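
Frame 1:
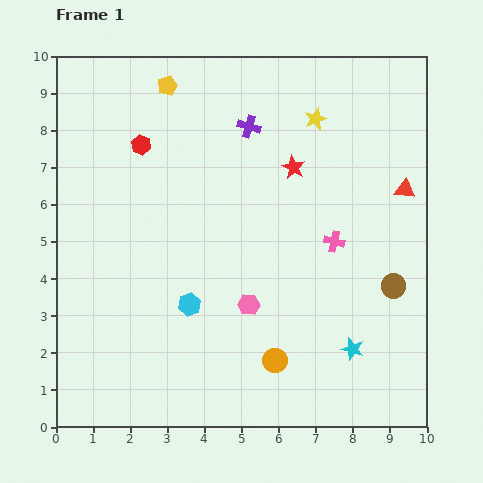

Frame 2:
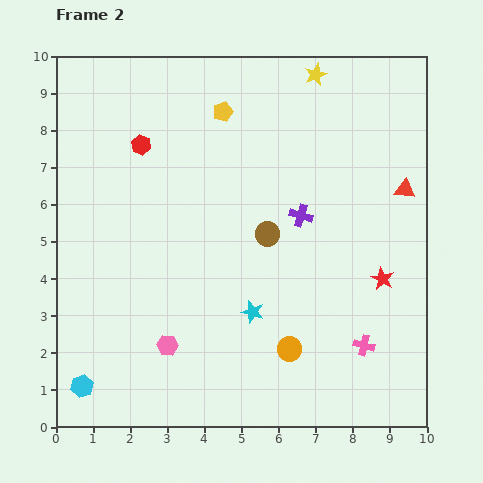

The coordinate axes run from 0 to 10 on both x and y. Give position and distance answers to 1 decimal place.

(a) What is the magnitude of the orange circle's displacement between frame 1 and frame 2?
0.5

The orange circle moved from (5.9, 1.8) to (6.3, 2.1), a distance of √(0.4² + 0.3²) ≈ 0.5.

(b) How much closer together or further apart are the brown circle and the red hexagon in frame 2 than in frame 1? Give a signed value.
-3.6

Distance in frame 1: 7.8. Distance in frame 2: 4.2.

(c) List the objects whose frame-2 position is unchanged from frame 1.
the red hexagon, the red triangle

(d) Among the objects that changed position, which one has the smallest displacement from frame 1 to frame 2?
the orange circle

(moved 0.5)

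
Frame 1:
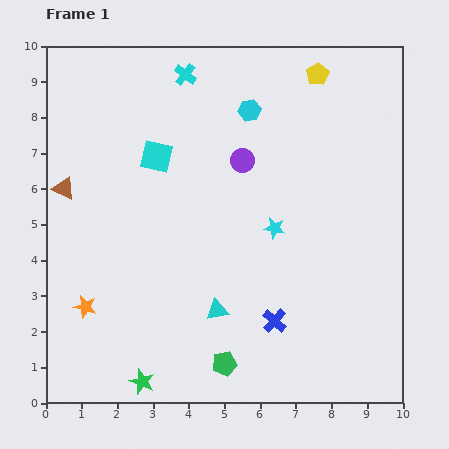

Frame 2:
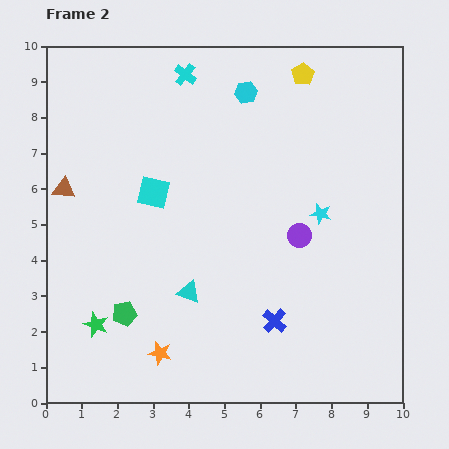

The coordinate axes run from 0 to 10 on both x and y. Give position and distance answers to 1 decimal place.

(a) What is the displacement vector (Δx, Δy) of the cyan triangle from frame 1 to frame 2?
(-0.8, 0.5)

The cyan triangle was at (4.8, 2.6) in frame 1 and (4.0, 3.1) in frame 2.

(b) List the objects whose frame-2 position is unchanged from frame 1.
the brown triangle, the cyan cross, the blue cross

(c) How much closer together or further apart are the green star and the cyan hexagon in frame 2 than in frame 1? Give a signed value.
-0.5

Distance in frame 1: 8.2. Distance in frame 2: 7.7.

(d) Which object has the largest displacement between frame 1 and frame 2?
the green pentagon

(moved 3.1; next 2.6)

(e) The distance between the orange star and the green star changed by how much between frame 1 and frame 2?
-0.6

Distance in frame 1: 2.6. Distance in frame 2: 2.0.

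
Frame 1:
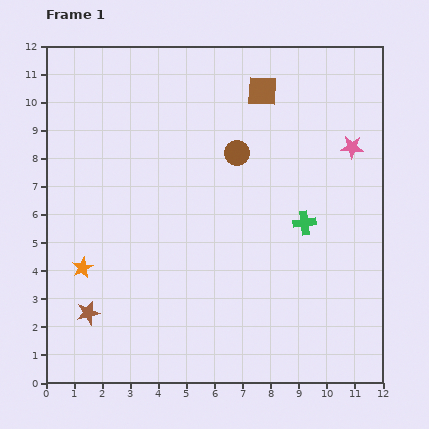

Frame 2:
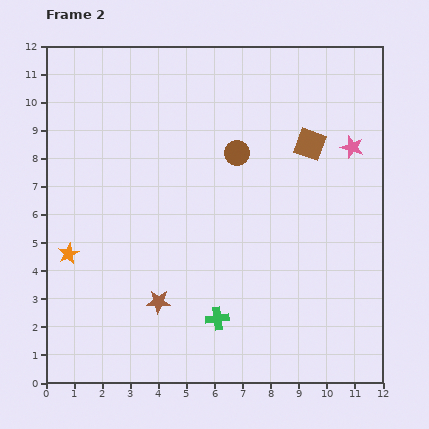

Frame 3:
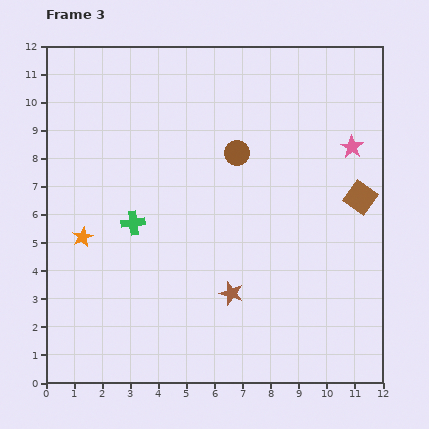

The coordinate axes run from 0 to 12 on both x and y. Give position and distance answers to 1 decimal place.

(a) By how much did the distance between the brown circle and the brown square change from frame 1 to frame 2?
+0.2

Distance in frame 1: 2.4. Distance in frame 2: 2.6.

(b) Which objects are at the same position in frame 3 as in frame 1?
the brown circle, the pink star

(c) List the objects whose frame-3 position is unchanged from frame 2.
the brown circle, the pink star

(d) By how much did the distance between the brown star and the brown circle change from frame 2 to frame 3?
-1.0

Distance in frame 2: 6.0. Distance in frame 3: 5.0.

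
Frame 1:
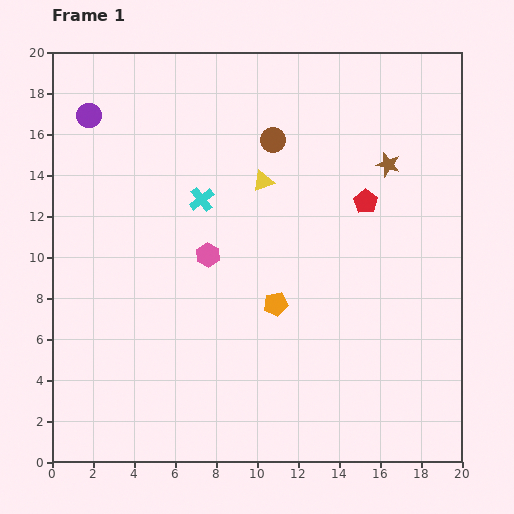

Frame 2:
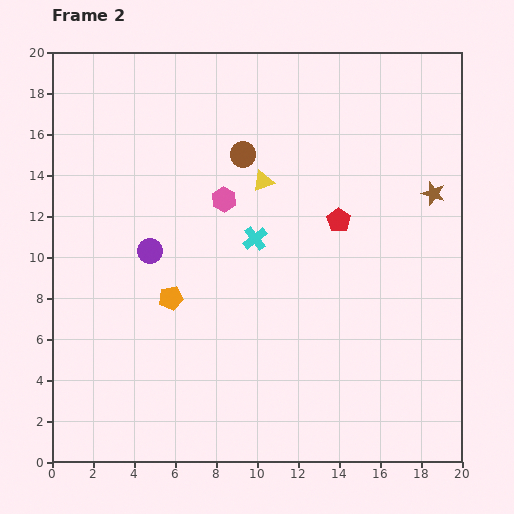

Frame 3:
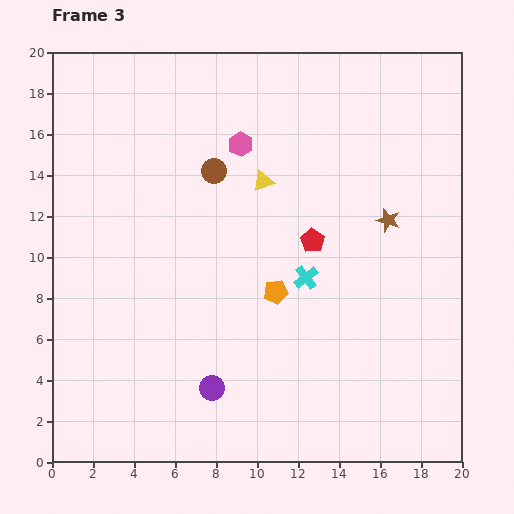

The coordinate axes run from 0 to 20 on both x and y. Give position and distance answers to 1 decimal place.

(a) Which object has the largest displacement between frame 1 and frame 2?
the purple circle

(moved 7.2; next 5.1)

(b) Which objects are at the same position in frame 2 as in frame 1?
the yellow triangle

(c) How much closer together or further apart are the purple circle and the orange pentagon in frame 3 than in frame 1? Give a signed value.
-7.3

Distance in frame 1: 12.9. Distance in frame 3: 5.6.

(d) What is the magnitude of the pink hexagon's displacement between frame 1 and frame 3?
5.6

The pink hexagon moved from (7.6, 10.1) to (9.2, 15.5), a distance of √(1.6² + 5.4²) ≈ 5.6.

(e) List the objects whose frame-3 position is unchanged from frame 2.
the yellow triangle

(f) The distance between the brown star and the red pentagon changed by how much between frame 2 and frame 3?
-1.0

Distance in frame 2: 4.8. Distance in frame 3: 3.8.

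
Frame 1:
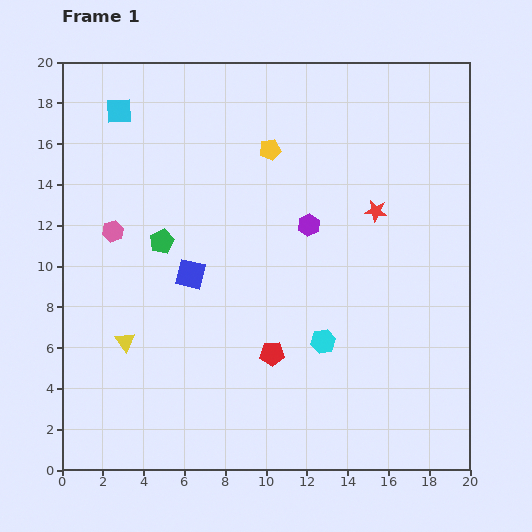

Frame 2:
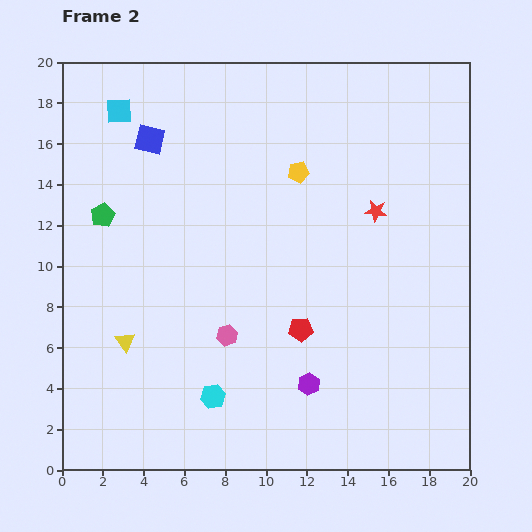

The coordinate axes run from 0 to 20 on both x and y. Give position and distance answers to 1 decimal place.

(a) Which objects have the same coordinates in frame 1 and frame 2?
the cyan square, the yellow triangle, the red star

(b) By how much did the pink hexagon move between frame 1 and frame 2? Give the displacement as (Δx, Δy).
(5.6, -5.1)

The pink hexagon was at (2.5, 11.7) in frame 1 and (8.1, 6.6) in frame 2.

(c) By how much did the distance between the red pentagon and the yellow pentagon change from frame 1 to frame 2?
-2.3

Distance in frame 1: 10.0. Distance in frame 2: 7.7.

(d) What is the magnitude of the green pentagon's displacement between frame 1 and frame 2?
3.2

The green pentagon moved from (4.9, 11.2) to (2.0, 12.5), a distance of √(2.9² + 1.3²) ≈ 3.2.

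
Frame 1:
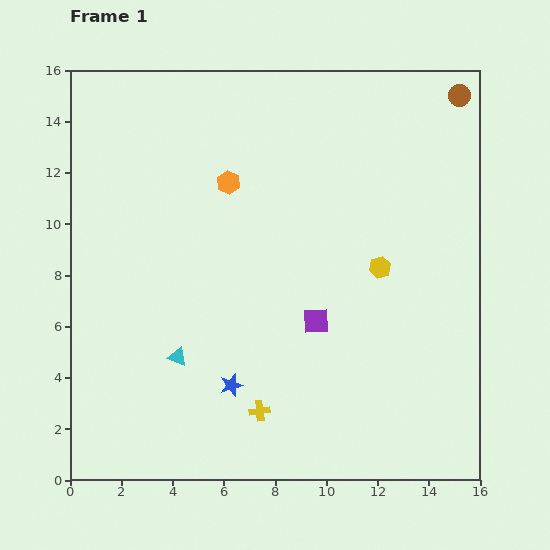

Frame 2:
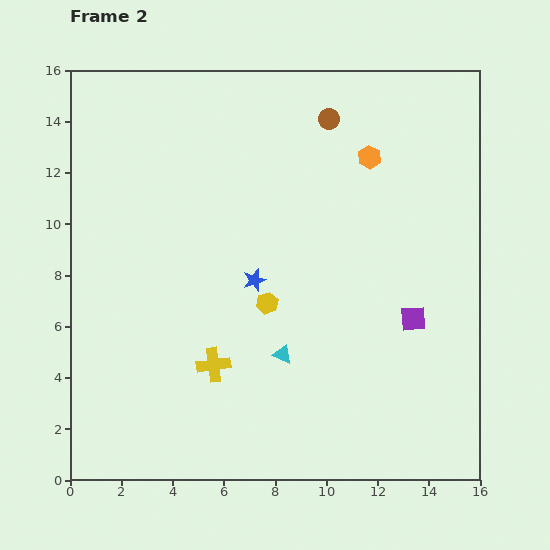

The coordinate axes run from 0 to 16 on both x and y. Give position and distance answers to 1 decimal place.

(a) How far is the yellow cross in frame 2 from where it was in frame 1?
2.5

The yellow cross moved from (7.4, 2.7) to (5.6, 4.5), a distance of √(1.8² + 1.8²) ≈ 2.5.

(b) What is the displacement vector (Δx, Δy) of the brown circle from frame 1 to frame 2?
(-5.1, -0.9)

The brown circle was at (15.2, 15.0) in frame 1 and (10.1, 14.1) in frame 2.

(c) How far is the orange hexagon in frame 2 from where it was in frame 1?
5.6

The orange hexagon moved from (6.2, 11.6) to (11.7, 12.6), a distance of √(5.5² + 1.0²) ≈ 5.6.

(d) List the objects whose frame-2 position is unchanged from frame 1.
none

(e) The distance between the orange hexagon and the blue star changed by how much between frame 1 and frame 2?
-1.3

Distance in frame 1: 7.9. Distance in frame 2: 6.6.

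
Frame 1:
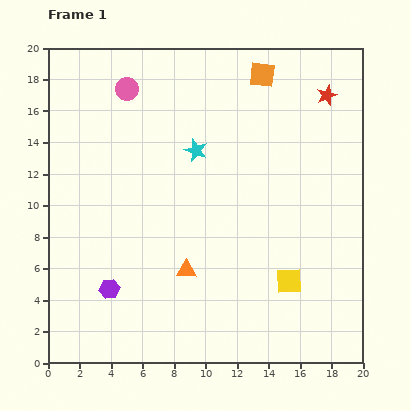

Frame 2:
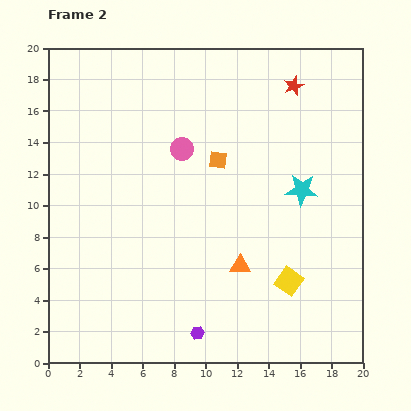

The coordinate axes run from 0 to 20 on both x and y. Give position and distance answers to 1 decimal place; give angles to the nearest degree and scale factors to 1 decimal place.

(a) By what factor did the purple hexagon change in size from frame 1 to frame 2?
0.6×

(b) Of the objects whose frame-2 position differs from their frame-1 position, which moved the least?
the red star

(moved 2.2)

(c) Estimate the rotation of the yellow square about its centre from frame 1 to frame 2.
37° clockwise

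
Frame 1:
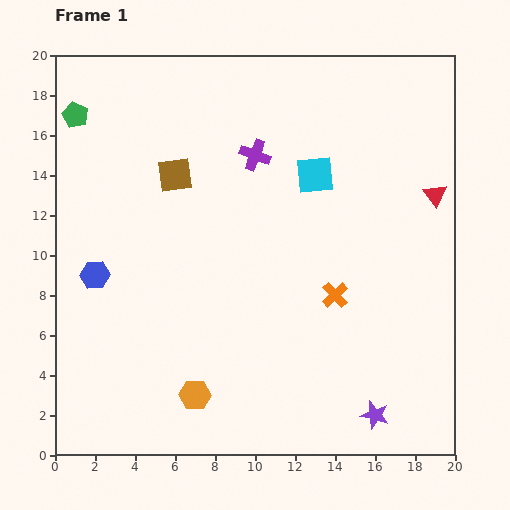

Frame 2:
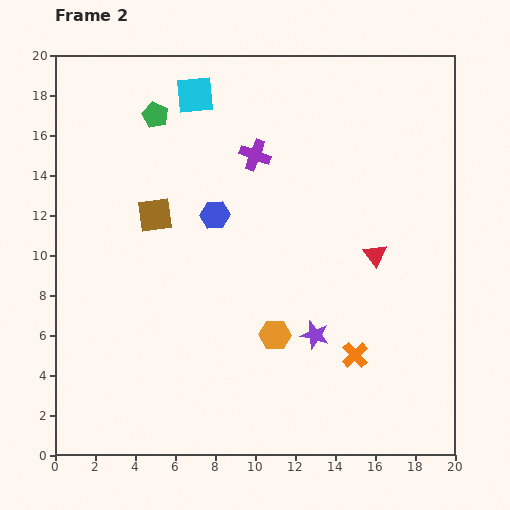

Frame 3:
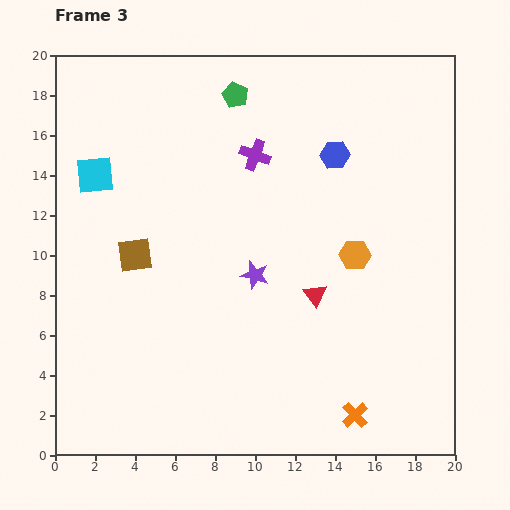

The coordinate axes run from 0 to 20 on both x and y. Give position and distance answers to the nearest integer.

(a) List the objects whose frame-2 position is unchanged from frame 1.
the purple cross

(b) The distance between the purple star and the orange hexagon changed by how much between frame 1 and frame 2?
-7

Distance in frame 1: 9. Distance in frame 2: 2.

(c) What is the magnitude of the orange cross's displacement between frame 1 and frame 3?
6

The orange cross moved from (14, 8) to (15, 2), a distance of √(1² + 6²) ≈ 6.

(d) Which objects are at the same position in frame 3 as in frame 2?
the purple cross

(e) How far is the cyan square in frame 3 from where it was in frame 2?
6

The cyan square moved from (7, 18) to (2, 14), a distance of √(5² + 4²) ≈ 6.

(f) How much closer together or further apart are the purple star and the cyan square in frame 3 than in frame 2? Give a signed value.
-4

Distance in frame 2: 13. Distance in frame 3: 9.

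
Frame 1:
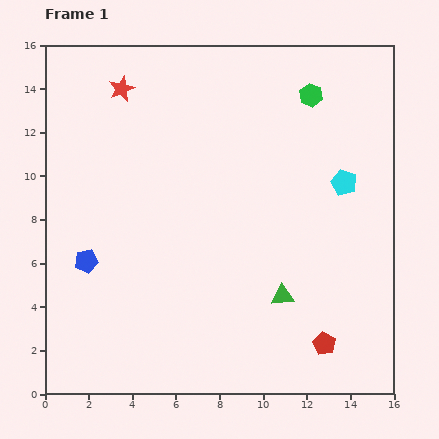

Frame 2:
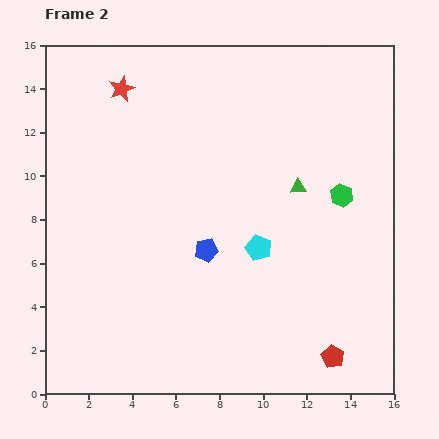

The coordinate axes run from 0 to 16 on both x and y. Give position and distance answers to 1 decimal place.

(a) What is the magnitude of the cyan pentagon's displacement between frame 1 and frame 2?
4.9

The cyan pentagon moved from (13.7, 9.7) to (9.8, 6.7), a distance of √(3.9² + 3.0²) ≈ 4.9.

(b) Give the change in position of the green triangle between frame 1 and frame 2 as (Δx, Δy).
(0.7, 5.0)

The green triangle was at (10.9, 4.5) in frame 1 and (11.6, 9.5) in frame 2.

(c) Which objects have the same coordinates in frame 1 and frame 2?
the red star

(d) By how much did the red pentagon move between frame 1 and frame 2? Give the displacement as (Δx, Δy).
(0.4, -0.6)

The red pentagon was at (12.8, 2.3) in frame 1 and (13.2, 1.7) in frame 2.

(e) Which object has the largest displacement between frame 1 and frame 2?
the blue pentagon

(moved 5.5; next 5.0)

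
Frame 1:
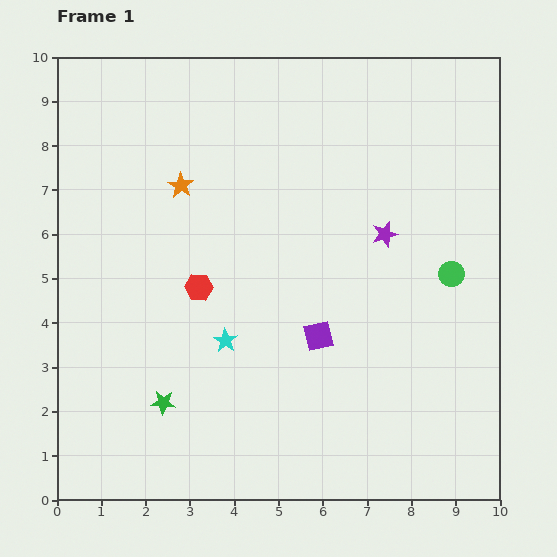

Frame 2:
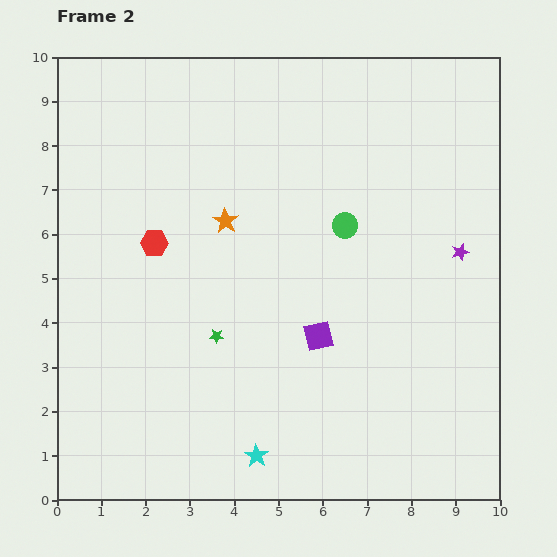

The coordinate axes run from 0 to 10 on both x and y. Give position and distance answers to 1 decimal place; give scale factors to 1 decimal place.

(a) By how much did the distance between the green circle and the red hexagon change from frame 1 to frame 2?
-1.4

Distance in frame 1: 5.7. Distance in frame 2: 4.3.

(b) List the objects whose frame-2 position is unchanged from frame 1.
the purple square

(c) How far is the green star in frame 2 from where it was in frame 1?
1.9

The green star moved from (2.4, 2.2) to (3.6, 3.7), a distance of √(1.2² + 1.5²) ≈ 1.9.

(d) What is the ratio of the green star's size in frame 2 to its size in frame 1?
0.6×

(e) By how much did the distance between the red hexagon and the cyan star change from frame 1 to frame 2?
+4.0

Distance in frame 1: 1.3. Distance in frame 2: 5.3.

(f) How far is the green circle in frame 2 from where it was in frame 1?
2.6

The green circle moved from (8.9, 5.1) to (6.5, 6.2), a distance of √(2.4² + 1.1²) ≈ 2.6.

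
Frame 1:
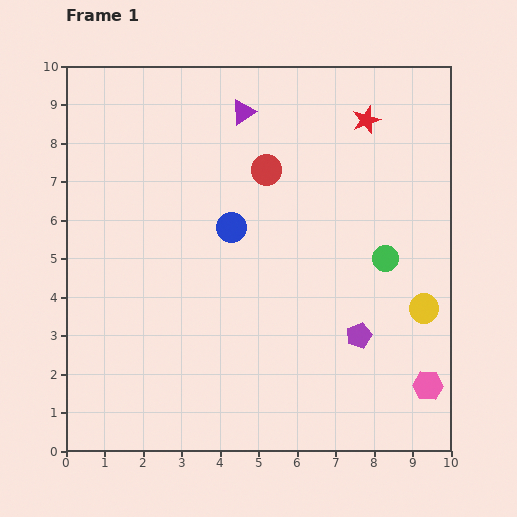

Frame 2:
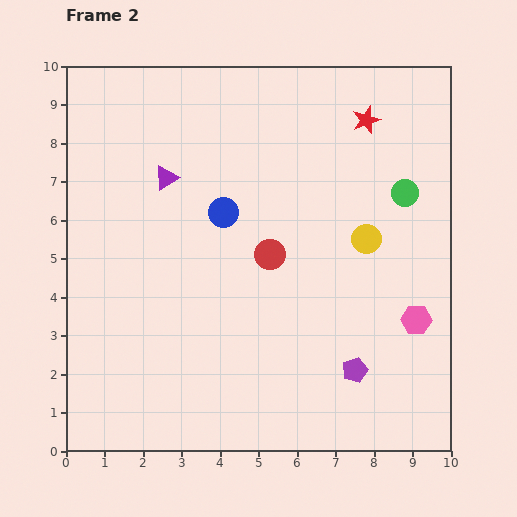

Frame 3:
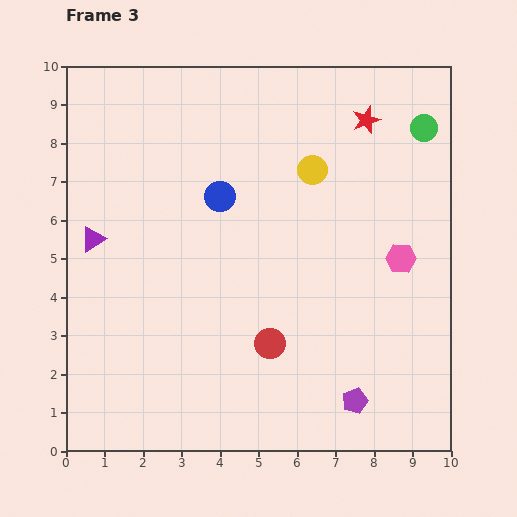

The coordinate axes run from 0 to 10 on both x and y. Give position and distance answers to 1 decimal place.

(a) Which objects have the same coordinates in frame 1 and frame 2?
the red star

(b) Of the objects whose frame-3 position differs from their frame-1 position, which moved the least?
the blue circle

(moved 0.9)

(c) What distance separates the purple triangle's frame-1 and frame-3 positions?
5.1

The purple triangle moved from (4.6, 8.8) to (0.7, 5.5), a distance of √(3.9² + 3.3²) ≈ 5.1.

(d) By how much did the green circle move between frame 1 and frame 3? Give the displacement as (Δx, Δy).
(1.0, 3.4)

The green circle was at (8.3, 5.0) in frame 1 and (9.3, 8.4) in frame 3.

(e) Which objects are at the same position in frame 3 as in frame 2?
the red star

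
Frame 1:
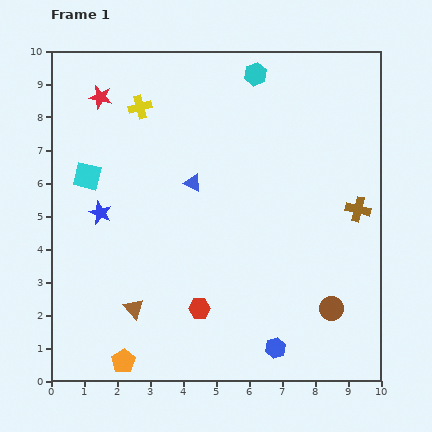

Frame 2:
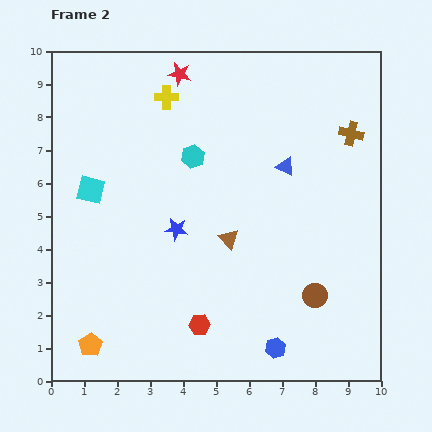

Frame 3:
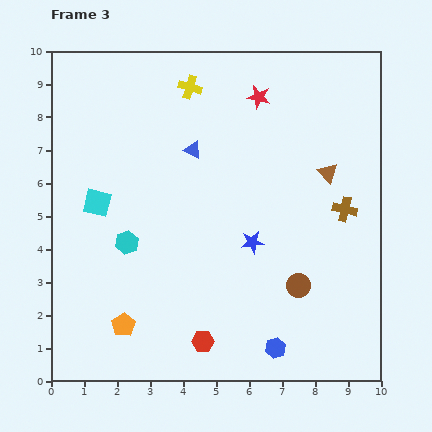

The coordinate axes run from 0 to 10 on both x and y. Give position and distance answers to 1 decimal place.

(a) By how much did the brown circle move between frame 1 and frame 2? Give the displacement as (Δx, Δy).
(-0.5, 0.4)

The brown circle was at (8.5, 2.2) in frame 1 and (8.0, 2.6) in frame 2.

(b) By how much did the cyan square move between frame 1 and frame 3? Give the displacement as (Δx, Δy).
(0.3, -0.8)

The cyan square was at (1.1, 6.2) in frame 1 and (1.4, 5.4) in frame 3.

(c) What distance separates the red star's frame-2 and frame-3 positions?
2.5

The red star moved from (3.9, 9.3) to (6.3, 8.6), a distance of √(2.4² + 0.7²) ≈ 2.5.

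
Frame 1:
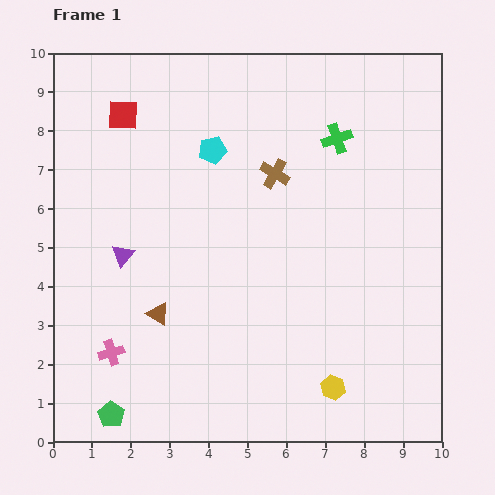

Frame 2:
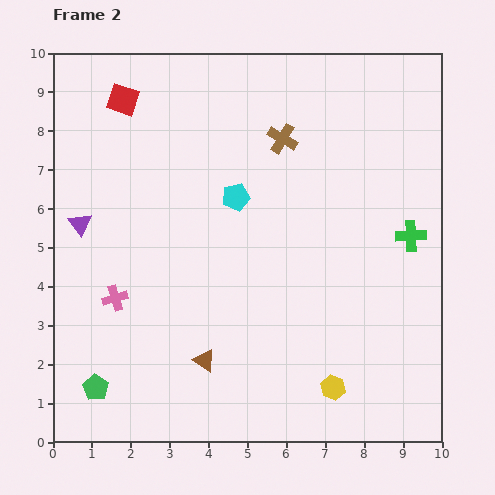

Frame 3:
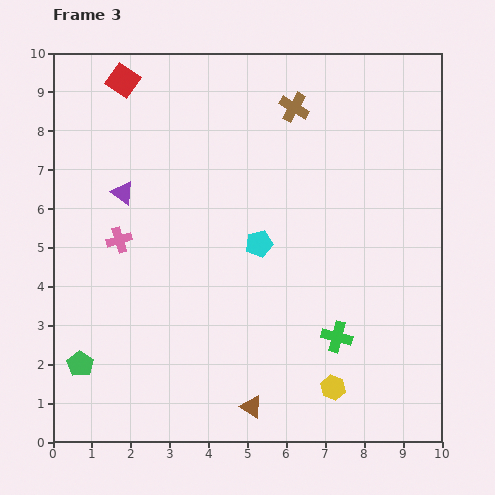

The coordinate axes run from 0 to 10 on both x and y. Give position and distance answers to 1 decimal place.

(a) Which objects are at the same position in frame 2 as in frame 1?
the yellow hexagon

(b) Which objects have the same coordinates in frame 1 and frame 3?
the yellow hexagon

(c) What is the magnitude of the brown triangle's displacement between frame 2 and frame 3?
1.7

The brown triangle moved from (3.9, 2.1) to (5.1, 0.9), a distance of √(1.2² + 1.2²) ≈ 1.7.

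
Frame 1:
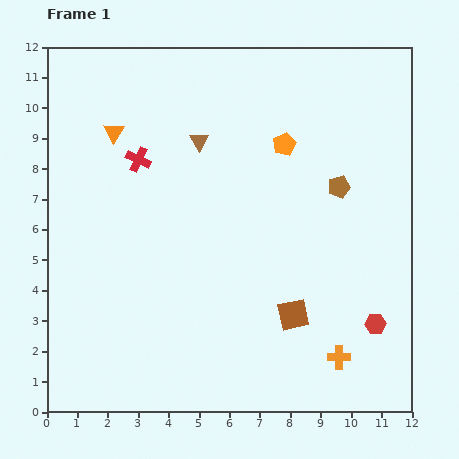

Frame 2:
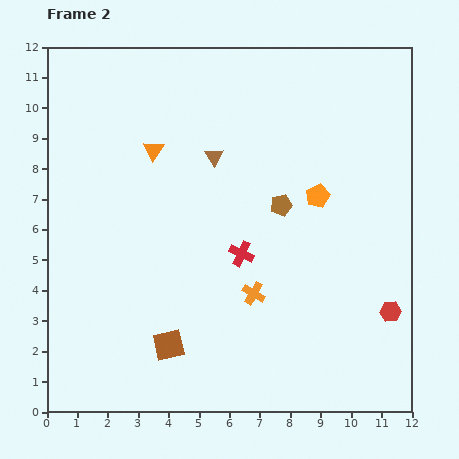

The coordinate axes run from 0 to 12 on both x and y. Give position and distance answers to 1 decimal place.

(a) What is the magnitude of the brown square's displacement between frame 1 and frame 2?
4.2

The brown square moved from (8.1, 3.2) to (4.0, 2.2), a distance of √(4.1² + 1.0²) ≈ 4.2.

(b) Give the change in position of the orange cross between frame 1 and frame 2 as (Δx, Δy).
(-2.8, 2.1)

The orange cross was at (9.6, 1.8) in frame 1 and (6.8, 3.9) in frame 2.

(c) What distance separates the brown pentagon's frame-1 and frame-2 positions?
2.0

The brown pentagon moved from (9.6, 7.4) to (7.7, 6.8), a distance of √(1.9² + 0.6²) ≈ 2.0.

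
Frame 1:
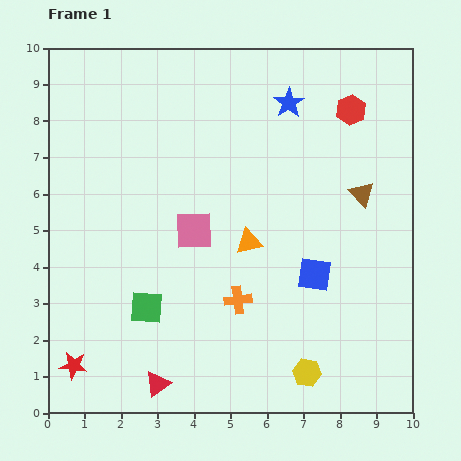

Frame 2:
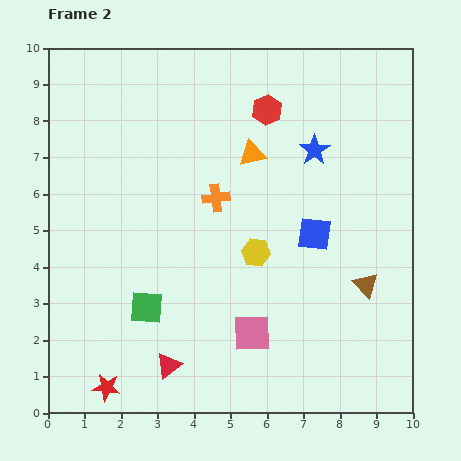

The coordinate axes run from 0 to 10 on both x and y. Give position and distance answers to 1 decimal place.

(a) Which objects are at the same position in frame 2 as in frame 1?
the green square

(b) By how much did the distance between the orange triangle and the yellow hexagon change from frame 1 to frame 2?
-1.2

Distance in frame 1: 3.9. Distance in frame 2: 2.7.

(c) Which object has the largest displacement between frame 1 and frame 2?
the yellow hexagon

(moved 3.6; next 3.2)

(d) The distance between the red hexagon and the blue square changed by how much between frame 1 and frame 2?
-1.0

Distance in frame 1: 4.6. Distance in frame 2: 3.6.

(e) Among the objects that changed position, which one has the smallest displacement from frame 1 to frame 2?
the red triangle

(moved 0.6)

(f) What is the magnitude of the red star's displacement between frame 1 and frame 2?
1.1

The red star moved from (0.7, 1.3) to (1.6, 0.7), a distance of √(0.9² + 0.6²) ≈ 1.1.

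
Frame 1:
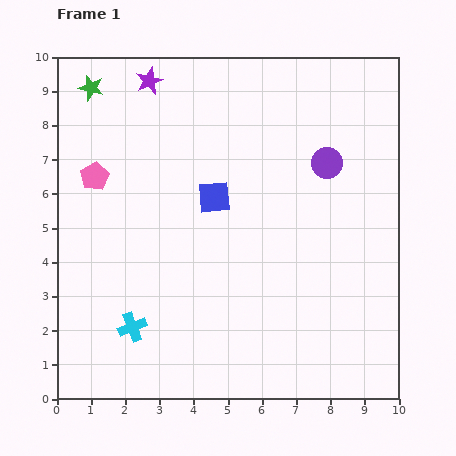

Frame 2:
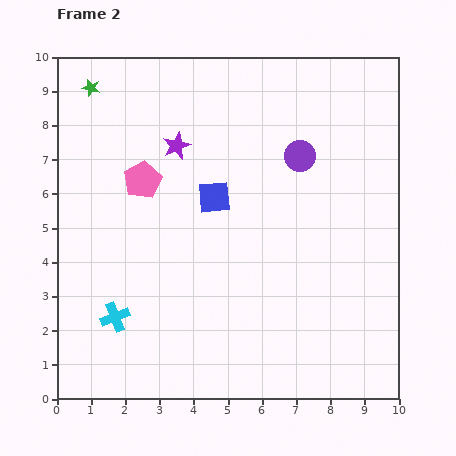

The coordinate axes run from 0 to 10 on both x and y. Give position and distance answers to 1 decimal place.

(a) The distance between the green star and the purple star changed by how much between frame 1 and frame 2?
+1.3

Distance in frame 1: 1.7. Distance in frame 2: 3.0.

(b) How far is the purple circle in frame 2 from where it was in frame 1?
0.8

The purple circle moved from (7.9, 6.9) to (7.1, 7.1), a distance of √(0.8² + 0.2²) ≈ 0.8.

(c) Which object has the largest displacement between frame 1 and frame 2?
the purple star

(moved 2.1; next 1.4)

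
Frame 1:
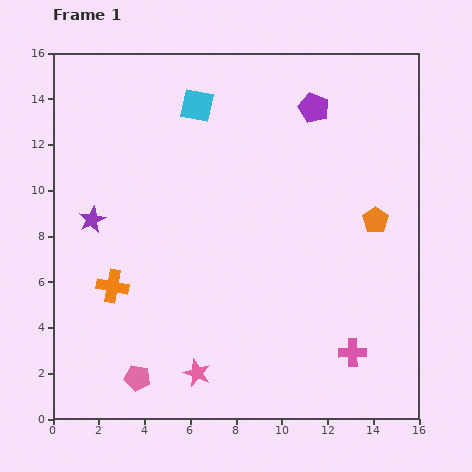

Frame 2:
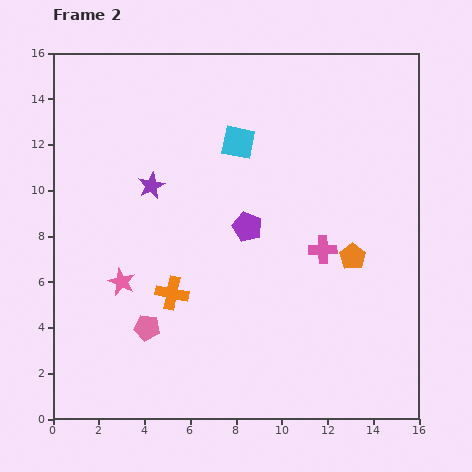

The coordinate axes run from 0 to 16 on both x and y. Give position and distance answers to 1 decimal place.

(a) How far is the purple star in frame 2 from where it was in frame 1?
3.0

The purple star moved from (1.7, 8.7) to (4.3, 10.2), a distance of √(2.6² + 1.5²) ≈ 3.0.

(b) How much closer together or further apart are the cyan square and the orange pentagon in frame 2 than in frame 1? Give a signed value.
-2.2

Distance in frame 1: 9.3. Distance in frame 2: 7.1.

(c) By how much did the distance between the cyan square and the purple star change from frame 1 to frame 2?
-2.6

Distance in frame 1: 6.8. Distance in frame 2: 4.2.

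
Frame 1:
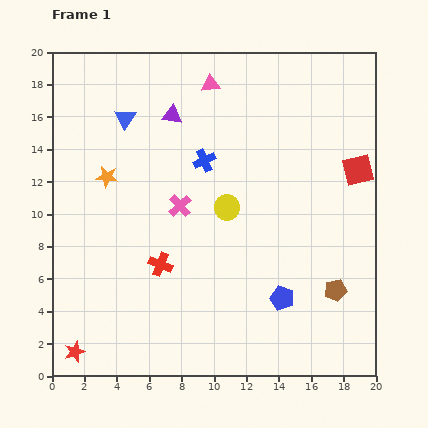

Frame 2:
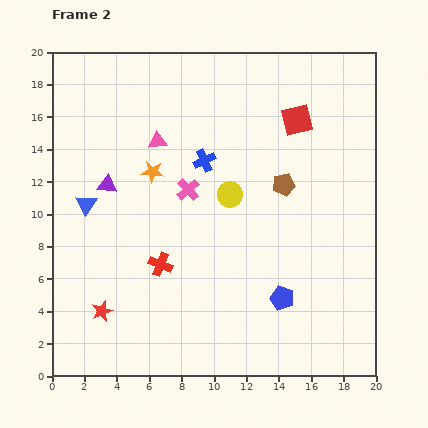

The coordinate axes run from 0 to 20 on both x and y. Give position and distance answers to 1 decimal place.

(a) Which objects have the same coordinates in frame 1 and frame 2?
the red cross, the blue pentagon, the blue cross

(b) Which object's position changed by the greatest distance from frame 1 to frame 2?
the brown pentagon

(moved 7.2; next 5.9)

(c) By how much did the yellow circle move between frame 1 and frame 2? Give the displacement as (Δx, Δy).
(0.2, 0.8)

The yellow circle was at (10.8, 10.4) in frame 1 and (11.0, 11.2) in frame 2.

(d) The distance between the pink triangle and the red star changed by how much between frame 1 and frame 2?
-7.5

Distance in frame 1: 18.5. Distance in frame 2: 11.0.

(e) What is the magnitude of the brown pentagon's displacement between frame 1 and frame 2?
7.2

The brown pentagon moved from (17.5, 5.3) to (14.3, 11.8), a distance of √(3.2² + 6.5²) ≈ 7.2.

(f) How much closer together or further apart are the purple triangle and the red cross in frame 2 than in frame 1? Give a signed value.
-3.3

Distance in frame 1: 9.2. Distance in frame 2: 5.9.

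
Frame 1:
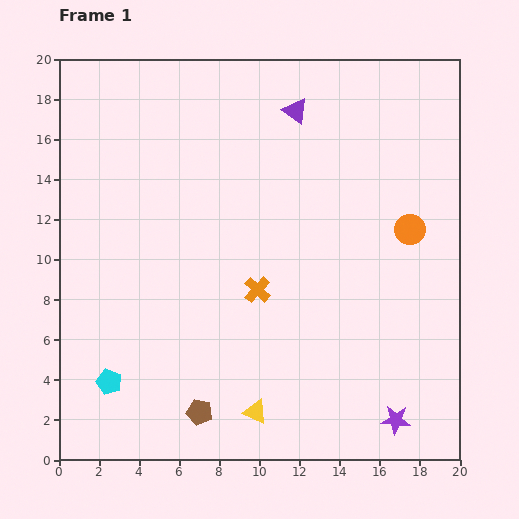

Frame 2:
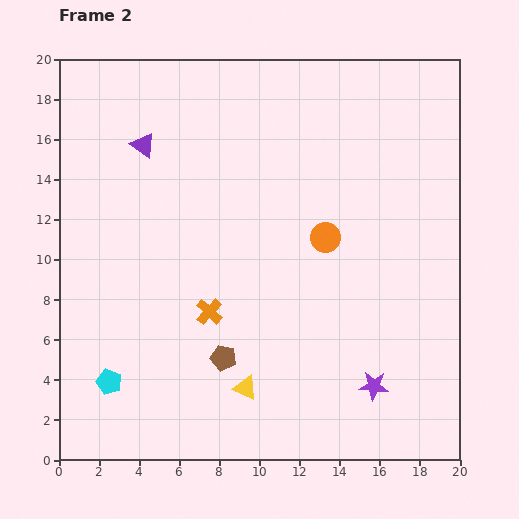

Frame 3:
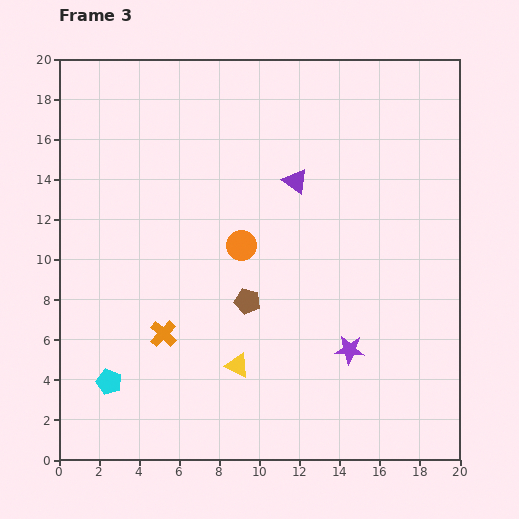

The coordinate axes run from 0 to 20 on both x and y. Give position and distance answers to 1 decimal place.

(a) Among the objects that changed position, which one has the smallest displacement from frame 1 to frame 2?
the yellow triangle

(moved 1.3)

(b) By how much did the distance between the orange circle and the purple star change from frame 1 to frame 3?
-2.0

Distance in frame 1: 9.5. Distance in frame 3: 7.5.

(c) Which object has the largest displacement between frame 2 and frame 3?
the purple triangle

(moved 7.8; next 4.2)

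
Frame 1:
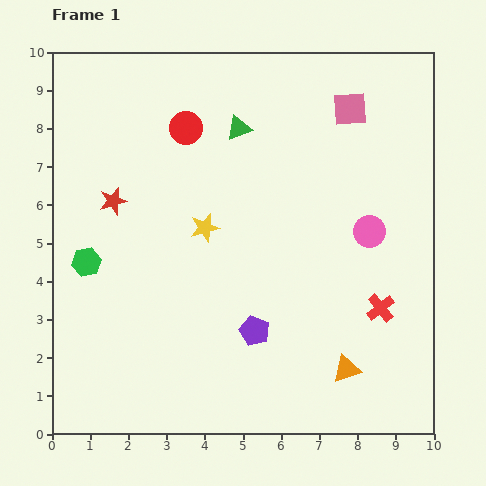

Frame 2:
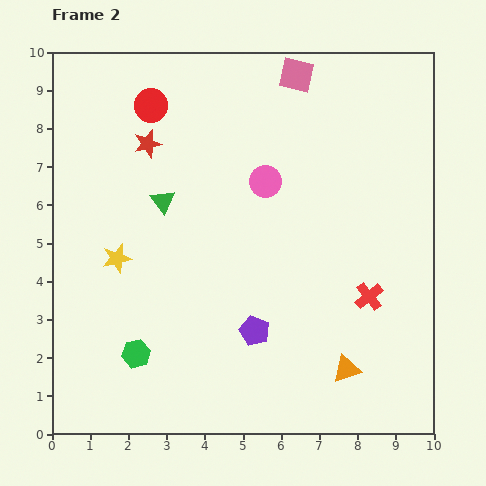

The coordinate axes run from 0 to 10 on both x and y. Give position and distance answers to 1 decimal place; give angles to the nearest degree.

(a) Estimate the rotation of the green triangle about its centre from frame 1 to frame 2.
46° counter-clockwise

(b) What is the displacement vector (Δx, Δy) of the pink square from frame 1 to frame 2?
(-1.4, 0.9)

The pink square was at (7.8, 8.5) in frame 1 and (6.4, 9.4) in frame 2.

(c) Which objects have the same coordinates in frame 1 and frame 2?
the orange triangle, the purple pentagon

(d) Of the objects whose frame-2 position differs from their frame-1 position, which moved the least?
the red cross

(moved 0.4)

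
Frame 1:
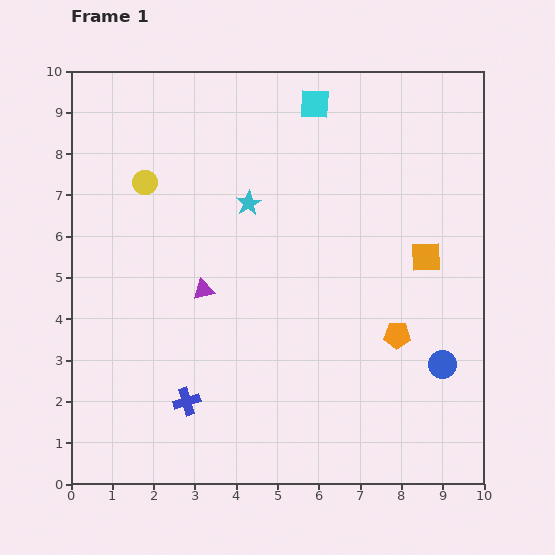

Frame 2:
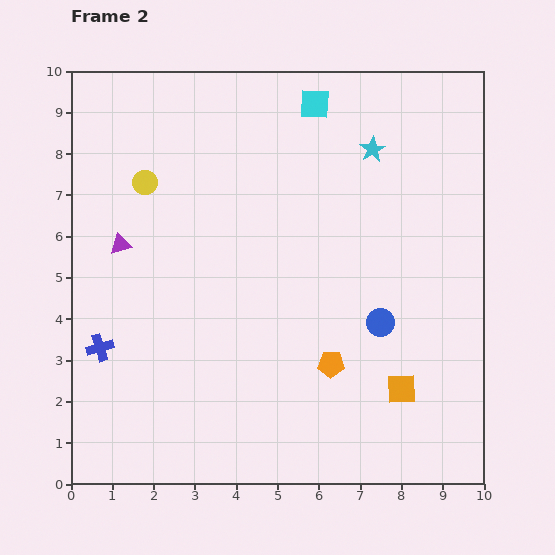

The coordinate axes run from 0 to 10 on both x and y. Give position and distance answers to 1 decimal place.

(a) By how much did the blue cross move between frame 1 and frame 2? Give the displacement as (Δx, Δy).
(-2.1, 1.3)

The blue cross was at (2.8, 2.0) in frame 1 and (0.7, 3.3) in frame 2.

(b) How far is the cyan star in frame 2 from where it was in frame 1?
3.3

The cyan star moved from (4.3, 6.8) to (7.3, 8.1), a distance of √(3.0² + 1.3²) ≈ 3.3.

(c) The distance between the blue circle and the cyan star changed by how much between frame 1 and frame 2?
-1.9

Distance in frame 1: 6.1. Distance in frame 2: 4.2.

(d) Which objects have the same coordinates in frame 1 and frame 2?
the cyan square, the yellow circle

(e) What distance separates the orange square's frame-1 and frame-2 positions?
3.3

The orange square moved from (8.6, 5.5) to (8.0, 2.3), a distance of √(0.6² + 3.2²) ≈ 3.3.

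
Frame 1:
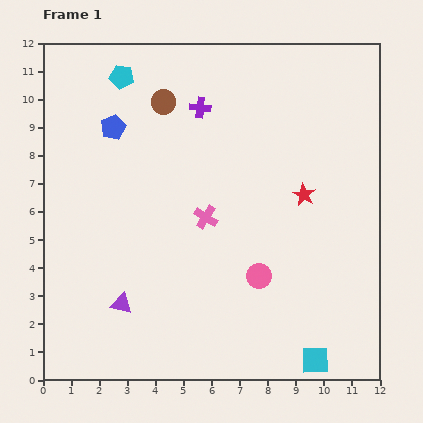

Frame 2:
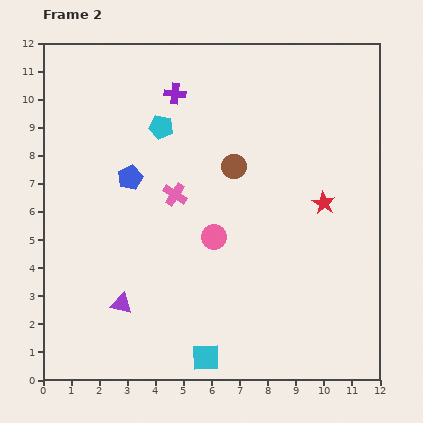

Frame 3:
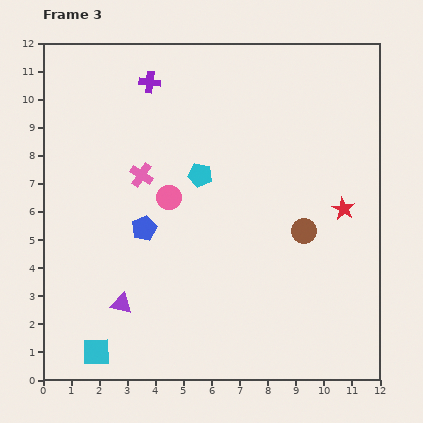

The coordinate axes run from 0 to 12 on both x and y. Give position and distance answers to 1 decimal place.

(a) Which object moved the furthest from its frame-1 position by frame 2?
the cyan square

(moved 3.9; next 3.4)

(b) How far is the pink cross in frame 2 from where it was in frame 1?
1.4

The pink cross moved from (5.8, 5.8) to (4.7, 6.6), a distance of √(1.1² + 0.8²) ≈ 1.4.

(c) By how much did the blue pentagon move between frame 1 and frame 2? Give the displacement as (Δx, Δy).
(0.6, -1.8)

The blue pentagon was at (2.5, 9.0) in frame 1 and (3.1, 7.2) in frame 2.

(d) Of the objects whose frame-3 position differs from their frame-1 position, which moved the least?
the red star

(moved 1.5)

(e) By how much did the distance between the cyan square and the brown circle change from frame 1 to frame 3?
-2.1

Distance in frame 1: 10.7. Distance in frame 3: 8.6.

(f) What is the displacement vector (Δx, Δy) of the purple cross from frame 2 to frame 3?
(-0.9, 0.4)

The purple cross was at (4.7, 10.2) in frame 2 and (3.8, 10.6) in frame 3.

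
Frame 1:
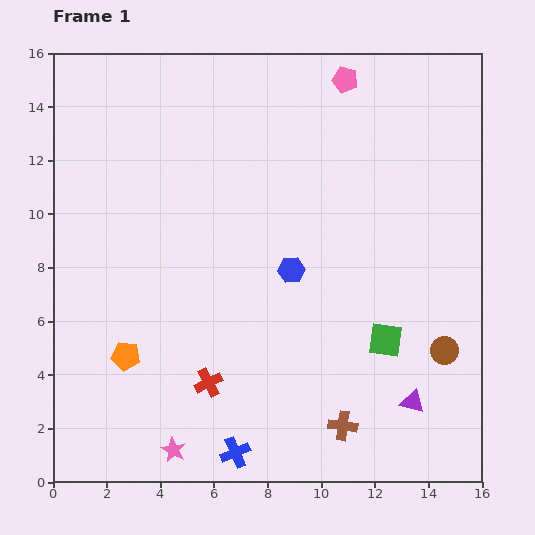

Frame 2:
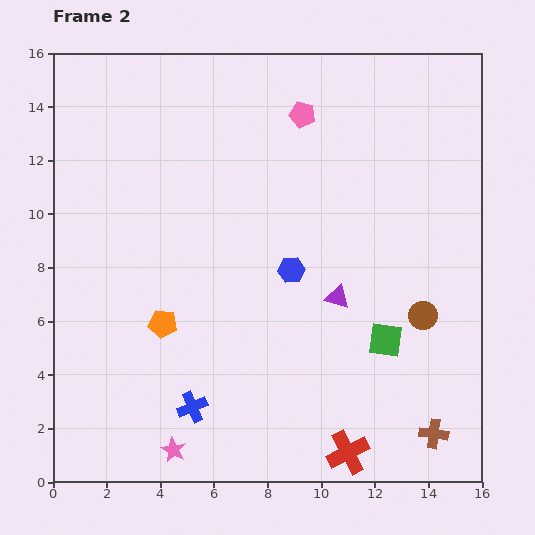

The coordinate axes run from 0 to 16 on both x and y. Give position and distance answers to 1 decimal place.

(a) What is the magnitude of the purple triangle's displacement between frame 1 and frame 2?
4.8

The purple triangle moved from (13.4, 3.0) to (10.6, 6.9), a distance of √(2.8² + 3.9²) ≈ 4.8.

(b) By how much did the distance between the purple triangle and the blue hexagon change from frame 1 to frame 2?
-4.7

Distance in frame 1: 6.7. Distance in frame 2: 2.0.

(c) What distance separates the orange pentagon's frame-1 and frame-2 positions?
1.8

The orange pentagon moved from (2.7, 4.7) to (4.1, 5.9), a distance of √(1.4² + 1.2²) ≈ 1.8.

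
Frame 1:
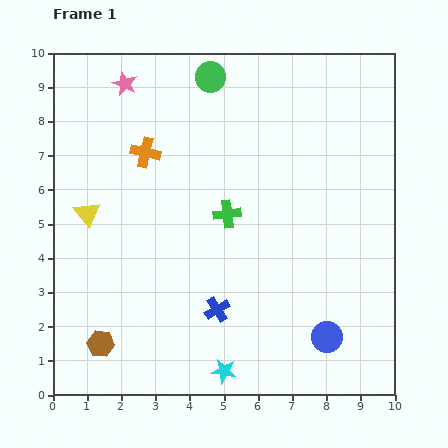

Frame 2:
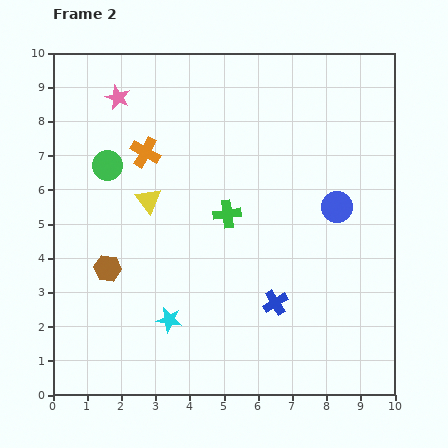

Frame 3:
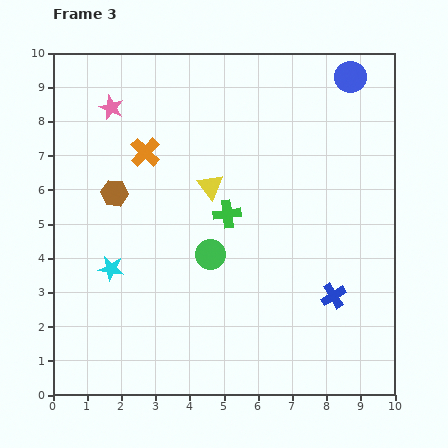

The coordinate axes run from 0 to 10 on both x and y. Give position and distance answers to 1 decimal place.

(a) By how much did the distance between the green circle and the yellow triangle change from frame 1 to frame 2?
-3.8

Distance in frame 1: 5.4. Distance in frame 2: 1.6.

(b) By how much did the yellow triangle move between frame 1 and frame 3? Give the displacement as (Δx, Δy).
(3.6, 0.8)

The yellow triangle was at (1.0, 5.3) in frame 1 and (4.6, 6.1) in frame 3.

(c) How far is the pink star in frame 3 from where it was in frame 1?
0.8

The pink star moved from (2.1, 9.1) to (1.7, 8.4), a distance of √(0.4² + 0.7²) ≈ 0.8.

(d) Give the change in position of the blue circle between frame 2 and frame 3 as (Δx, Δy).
(0.4, 3.8)

The blue circle was at (8.3, 5.5) in frame 2 and (8.7, 9.3) in frame 3.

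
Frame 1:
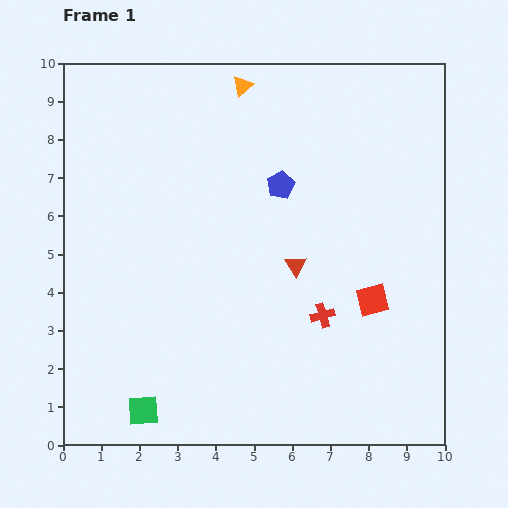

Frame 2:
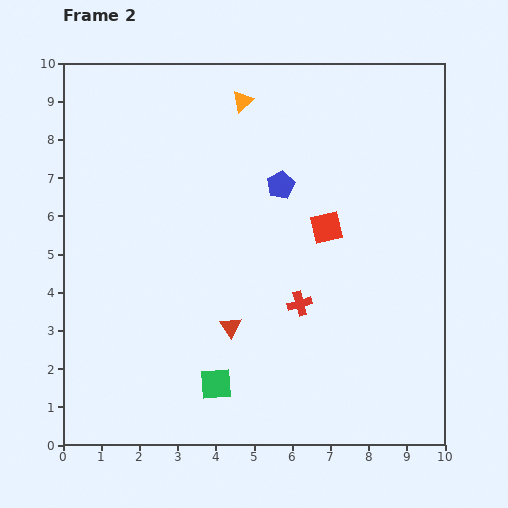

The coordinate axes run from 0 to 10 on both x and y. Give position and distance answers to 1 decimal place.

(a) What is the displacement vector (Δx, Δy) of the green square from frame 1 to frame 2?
(1.9, 0.7)

The green square was at (2.1, 0.9) in frame 1 and (4.0, 1.6) in frame 2.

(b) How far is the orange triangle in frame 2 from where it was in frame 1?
0.4

The orange triangle moved from (4.7, 9.4) to (4.7, 9.0), a distance of √(0.0² + 0.4²) ≈ 0.4.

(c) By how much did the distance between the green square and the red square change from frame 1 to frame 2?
-1.7

Distance in frame 1: 6.7. Distance in frame 2: 5.0.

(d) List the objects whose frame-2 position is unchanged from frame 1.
the blue pentagon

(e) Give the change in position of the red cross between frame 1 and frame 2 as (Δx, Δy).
(-0.6, 0.3)

The red cross was at (6.8, 3.4) in frame 1 and (6.2, 3.7) in frame 2.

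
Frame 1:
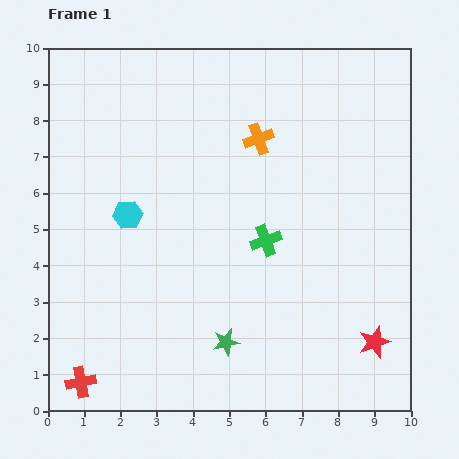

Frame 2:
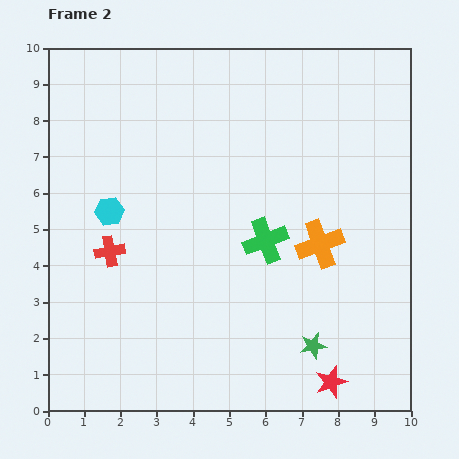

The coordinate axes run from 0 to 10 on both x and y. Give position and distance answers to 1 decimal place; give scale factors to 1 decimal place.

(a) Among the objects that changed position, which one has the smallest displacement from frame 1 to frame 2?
the cyan hexagon

(moved 0.5)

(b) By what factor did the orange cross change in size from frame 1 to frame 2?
1.6×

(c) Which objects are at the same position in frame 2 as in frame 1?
the green cross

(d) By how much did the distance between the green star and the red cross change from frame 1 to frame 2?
+2.1

Distance in frame 1: 4.1. Distance in frame 2: 6.2.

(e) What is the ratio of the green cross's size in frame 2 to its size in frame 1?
1.4×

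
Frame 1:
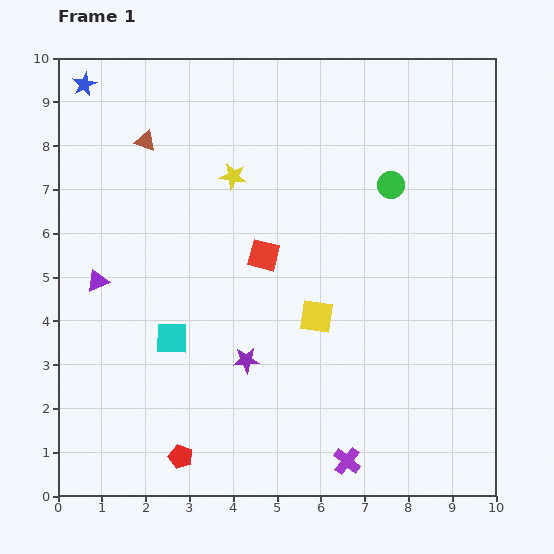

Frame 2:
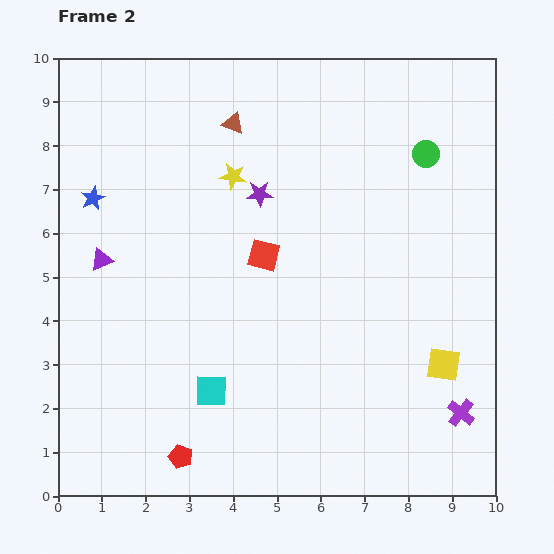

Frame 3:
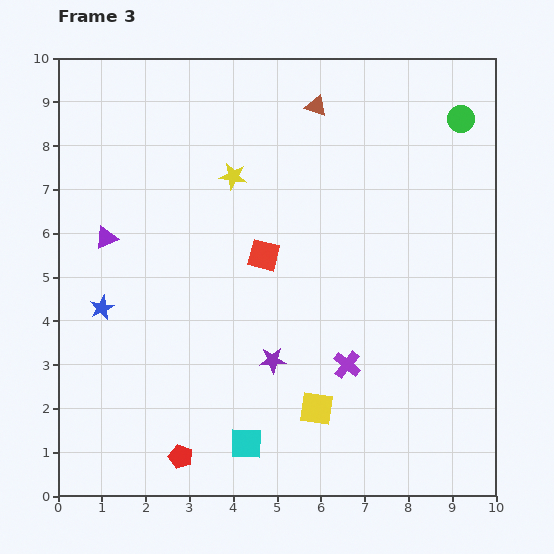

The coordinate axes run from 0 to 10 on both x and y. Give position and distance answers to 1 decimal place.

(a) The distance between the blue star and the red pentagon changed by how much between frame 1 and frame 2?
-2.6

Distance in frame 1: 8.8. Distance in frame 2: 6.2.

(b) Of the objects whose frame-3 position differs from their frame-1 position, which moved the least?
the purple star

(moved 0.6)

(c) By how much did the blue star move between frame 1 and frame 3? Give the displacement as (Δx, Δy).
(0.4, -5.1)

The blue star was at (0.6, 9.4) in frame 1 and (1.0, 4.3) in frame 3.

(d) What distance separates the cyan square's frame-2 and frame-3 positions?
1.4

The cyan square moved from (3.5, 2.4) to (4.3, 1.2), a distance of √(0.8² + 1.2²) ≈ 1.4.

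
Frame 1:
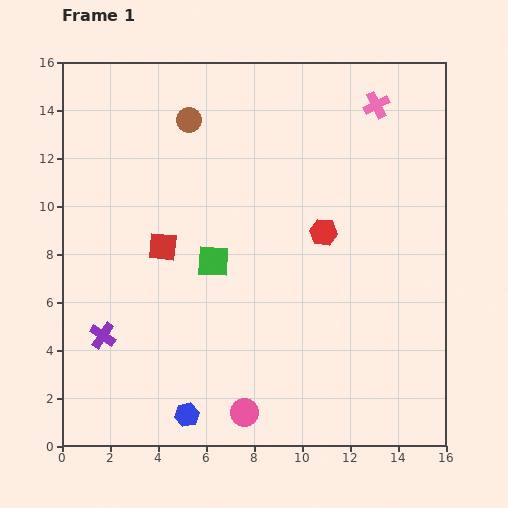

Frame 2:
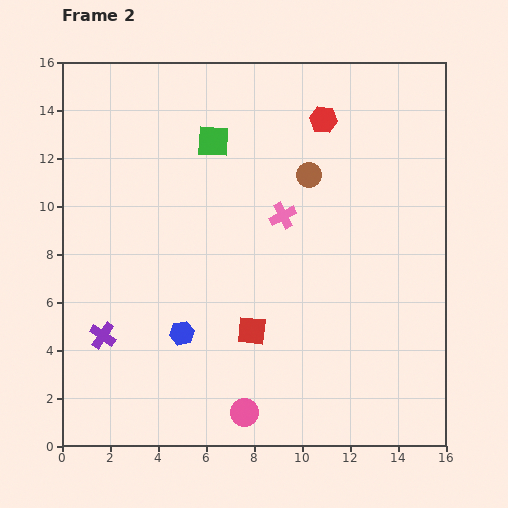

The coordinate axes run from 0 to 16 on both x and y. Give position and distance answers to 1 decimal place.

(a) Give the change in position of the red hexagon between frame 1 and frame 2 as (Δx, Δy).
(0.0, 4.7)

The red hexagon was at (10.9, 8.9) in frame 1 and (10.9, 13.6) in frame 2.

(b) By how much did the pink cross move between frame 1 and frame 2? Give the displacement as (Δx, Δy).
(-3.9, -4.6)

The pink cross was at (13.1, 14.2) in frame 1 and (9.2, 9.6) in frame 2.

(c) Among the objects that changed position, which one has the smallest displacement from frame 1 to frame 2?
the blue hexagon

(moved 3.4)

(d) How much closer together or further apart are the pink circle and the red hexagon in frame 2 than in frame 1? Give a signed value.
+4.4

Distance in frame 1: 8.2. Distance in frame 2: 12.6.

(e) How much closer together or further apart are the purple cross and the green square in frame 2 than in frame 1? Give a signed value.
+3.8

Distance in frame 1: 5.5. Distance in frame 2: 9.3.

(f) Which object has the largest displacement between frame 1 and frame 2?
the pink cross

(moved 6.0; next 5.5)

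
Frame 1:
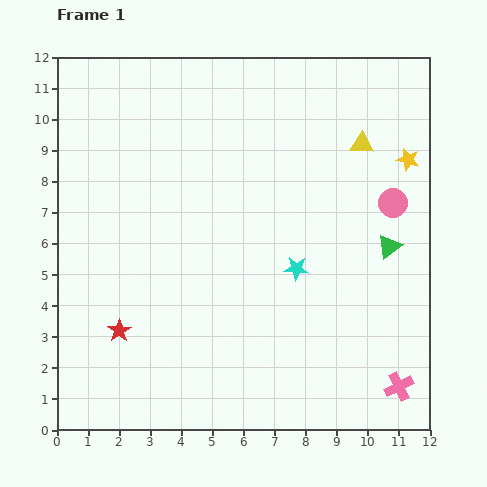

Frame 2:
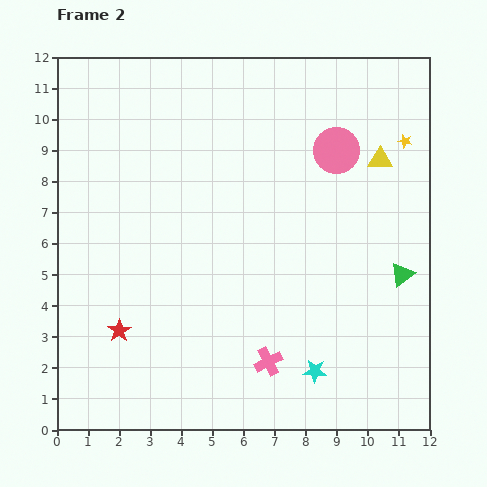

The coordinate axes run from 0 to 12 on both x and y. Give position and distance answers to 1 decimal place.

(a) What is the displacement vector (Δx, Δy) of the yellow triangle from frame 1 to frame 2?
(0.6, -0.5)

The yellow triangle was at (9.8, 9.2) in frame 1 and (10.4, 8.7) in frame 2.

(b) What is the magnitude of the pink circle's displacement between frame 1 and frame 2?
2.5

The pink circle moved from (10.8, 7.3) to (9.0, 9.0), a distance of √(1.8² + 1.7²) ≈ 2.5.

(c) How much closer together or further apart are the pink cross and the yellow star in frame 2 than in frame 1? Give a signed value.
+1.1

Distance in frame 1: 7.3. Distance in frame 2: 8.4.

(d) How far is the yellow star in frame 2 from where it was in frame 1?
0.6

The yellow star moved from (11.3, 8.7) to (11.2, 9.3), a distance of √(0.1² + 0.6²) ≈ 0.6.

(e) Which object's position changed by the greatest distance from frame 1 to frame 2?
the pink cross

(moved 4.3; next 3.4)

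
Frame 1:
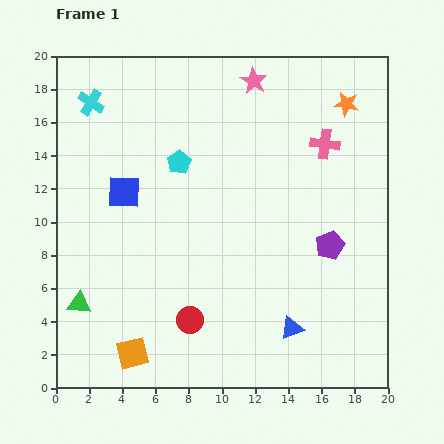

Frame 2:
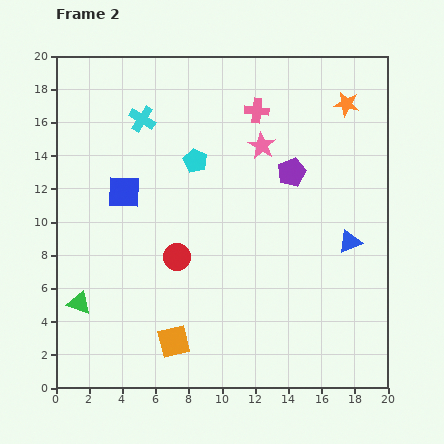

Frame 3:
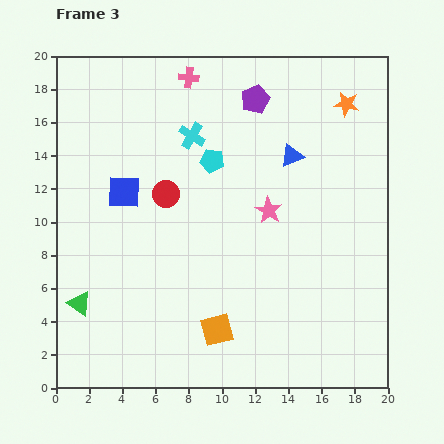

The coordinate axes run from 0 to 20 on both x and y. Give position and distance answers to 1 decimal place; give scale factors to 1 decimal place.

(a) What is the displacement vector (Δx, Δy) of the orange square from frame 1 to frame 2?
(2.5, 0.7)

The orange square was at (4.6, 2.1) in frame 1 and (7.1, 2.8) in frame 2.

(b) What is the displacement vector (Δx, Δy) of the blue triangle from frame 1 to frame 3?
(0.0, 10.4)

The blue triangle was at (14.2, 3.6) in frame 1 and (14.2, 14.0) in frame 3.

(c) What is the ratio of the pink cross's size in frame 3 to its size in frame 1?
0.7×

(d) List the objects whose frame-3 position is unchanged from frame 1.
the blue square, the green triangle, the orange star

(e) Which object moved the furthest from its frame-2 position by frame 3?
the blue triangle

(moved 6.3; next 4.9)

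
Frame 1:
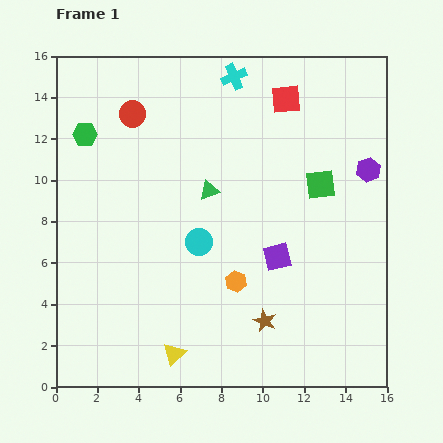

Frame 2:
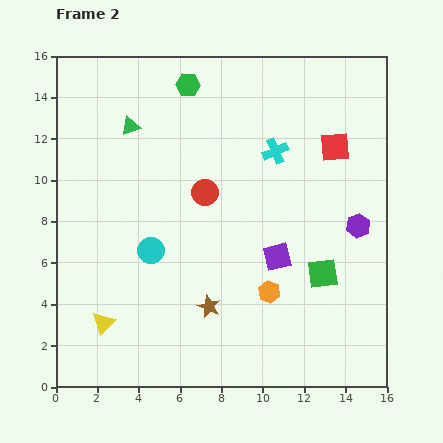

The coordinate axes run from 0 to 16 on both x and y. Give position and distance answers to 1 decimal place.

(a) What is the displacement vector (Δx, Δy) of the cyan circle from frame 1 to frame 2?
(-2.3, -0.4)

The cyan circle was at (6.9, 7.0) in frame 1 and (4.6, 6.6) in frame 2.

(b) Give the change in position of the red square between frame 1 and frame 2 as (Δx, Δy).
(2.4, -2.3)

The red square was at (11.1, 13.9) in frame 1 and (13.5, 11.6) in frame 2.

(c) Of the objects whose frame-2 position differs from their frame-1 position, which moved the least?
the orange hexagon

(moved 1.7)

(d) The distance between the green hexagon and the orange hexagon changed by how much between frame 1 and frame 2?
+0.5

Distance in frame 1: 10.2. Distance in frame 2: 10.7.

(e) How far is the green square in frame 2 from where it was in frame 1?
4.3

The green square moved from (12.8, 9.8) to (12.9, 5.5), a distance of √(0.1² + 4.3²) ≈ 4.3.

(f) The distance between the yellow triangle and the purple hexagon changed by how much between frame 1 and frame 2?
+0.3

Distance in frame 1: 12.9. Distance in frame 2: 13.2.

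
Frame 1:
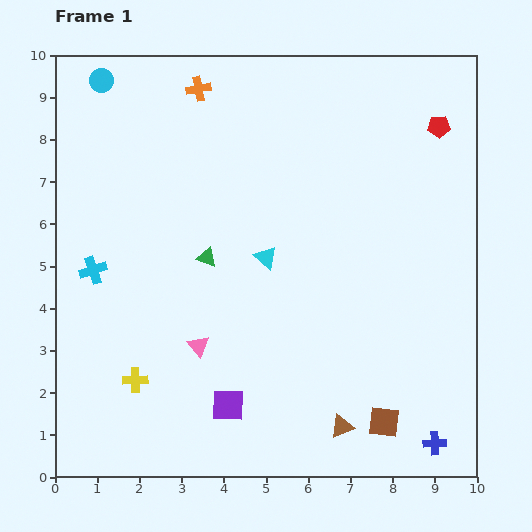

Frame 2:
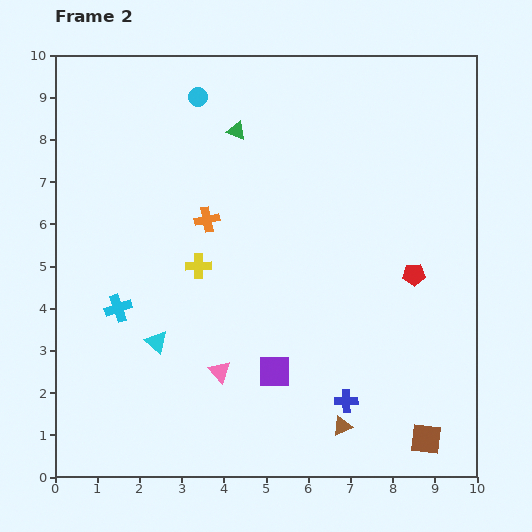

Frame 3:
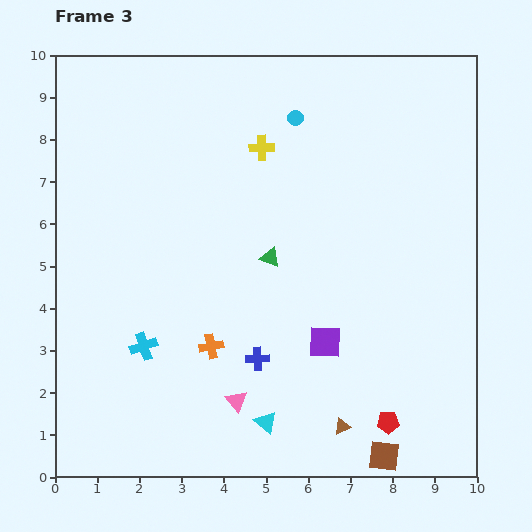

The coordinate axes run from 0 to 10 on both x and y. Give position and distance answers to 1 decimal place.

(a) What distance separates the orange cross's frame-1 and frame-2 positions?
3.1

The orange cross moved from (3.4, 9.2) to (3.6, 6.1), a distance of √(0.2² + 3.1²) ≈ 3.1.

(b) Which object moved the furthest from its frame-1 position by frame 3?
the red pentagon

(moved 7.1; next 6.3)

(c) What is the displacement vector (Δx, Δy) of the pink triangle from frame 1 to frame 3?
(0.9, -1.3)

The pink triangle was at (3.4, 3.1) in frame 1 and (4.3, 1.8) in frame 3.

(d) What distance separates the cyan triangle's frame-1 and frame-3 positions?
3.9

The cyan triangle moved from (5.0, 5.2) to (5.0, 1.3), a distance of √(0.0² + 3.9²) ≈ 3.9.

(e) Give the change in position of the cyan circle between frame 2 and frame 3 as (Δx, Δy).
(2.3, -0.5)

The cyan circle was at (3.4, 9.0) in frame 2 and (5.7, 8.5) in frame 3.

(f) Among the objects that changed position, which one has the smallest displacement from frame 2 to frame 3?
the pink triangle

(moved 0.8)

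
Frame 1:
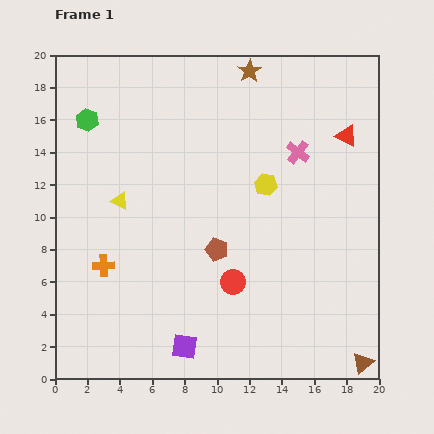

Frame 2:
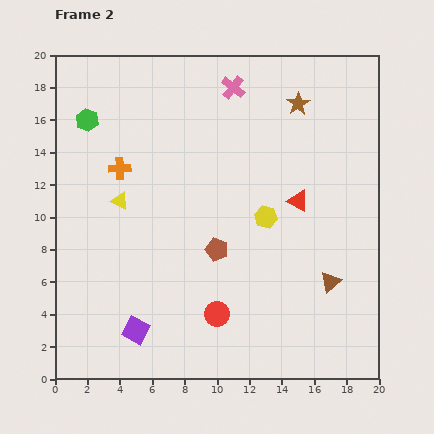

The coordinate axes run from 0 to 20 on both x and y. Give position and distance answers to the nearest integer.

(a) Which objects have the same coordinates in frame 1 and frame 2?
the yellow triangle, the brown pentagon, the green hexagon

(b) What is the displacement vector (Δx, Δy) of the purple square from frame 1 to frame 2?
(-3, 1)

The purple square was at (8, 2) in frame 1 and (5, 3) in frame 2.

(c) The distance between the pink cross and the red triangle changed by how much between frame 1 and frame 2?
+5

Distance in frame 1: 3. Distance in frame 2: 8.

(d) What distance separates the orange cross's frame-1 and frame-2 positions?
6

The orange cross moved from (3, 7) to (4, 13), a distance of √(1² + 6²) ≈ 6.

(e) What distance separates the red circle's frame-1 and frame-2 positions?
2

The red circle moved from (11, 6) to (10, 4), a distance of √(1² + 2²) ≈ 2.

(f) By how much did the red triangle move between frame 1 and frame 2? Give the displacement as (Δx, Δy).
(-3, -4)

The red triangle was at (18, 15) in frame 1 and (15, 11) in frame 2.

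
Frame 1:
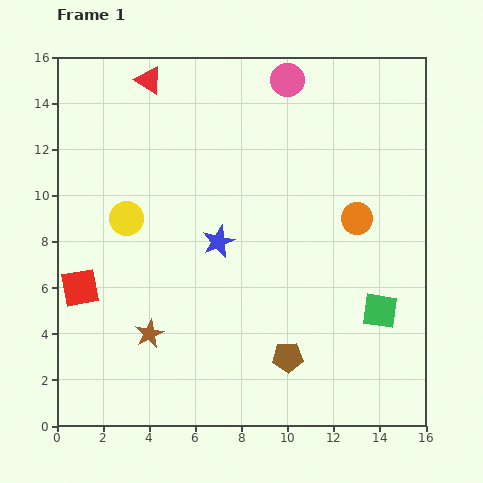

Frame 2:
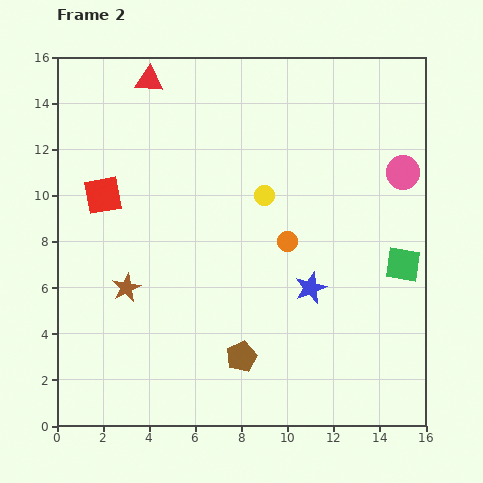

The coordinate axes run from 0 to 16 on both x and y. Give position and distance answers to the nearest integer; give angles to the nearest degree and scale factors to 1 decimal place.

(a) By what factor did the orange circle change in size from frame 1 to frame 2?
0.6×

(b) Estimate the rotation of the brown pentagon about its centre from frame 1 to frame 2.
21° counter-clockwise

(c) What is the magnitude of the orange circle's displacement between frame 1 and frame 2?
3

The orange circle moved from (13, 9) to (10, 8), a distance of √(3² + 1²) ≈ 3.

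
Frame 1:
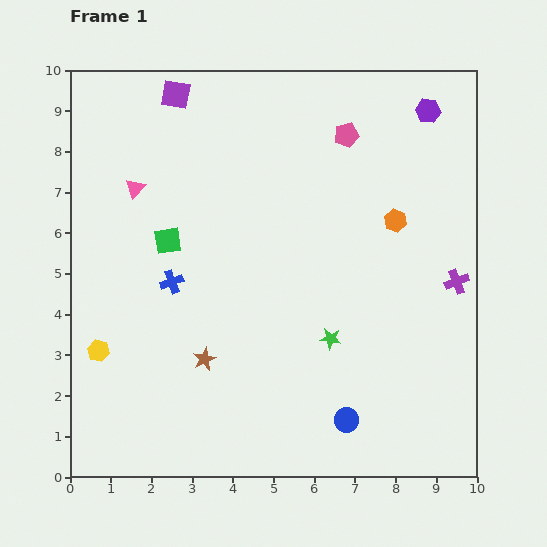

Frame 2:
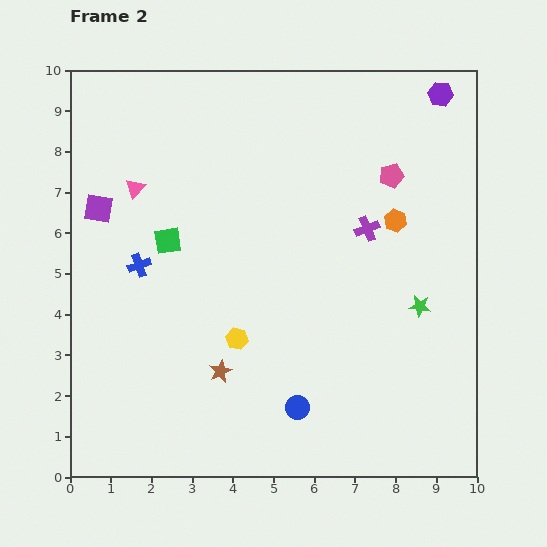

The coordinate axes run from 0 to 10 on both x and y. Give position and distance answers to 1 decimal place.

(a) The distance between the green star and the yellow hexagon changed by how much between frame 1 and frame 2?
-1.1

Distance in frame 1: 5.7. Distance in frame 2: 4.6.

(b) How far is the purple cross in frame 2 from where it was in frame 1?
2.6

The purple cross moved from (9.5, 4.8) to (7.3, 6.1), a distance of √(2.2² + 1.3²) ≈ 2.6.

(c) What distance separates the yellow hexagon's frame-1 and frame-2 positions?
3.4

The yellow hexagon moved from (0.7, 3.1) to (4.1, 3.4), a distance of √(3.4² + 0.3²) ≈ 3.4.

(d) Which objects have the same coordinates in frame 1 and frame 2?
the orange hexagon, the green square, the pink triangle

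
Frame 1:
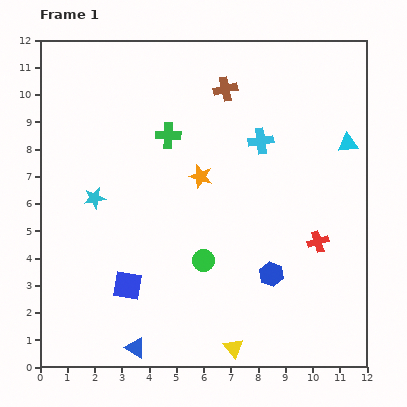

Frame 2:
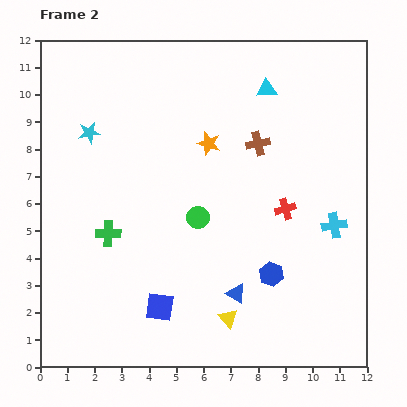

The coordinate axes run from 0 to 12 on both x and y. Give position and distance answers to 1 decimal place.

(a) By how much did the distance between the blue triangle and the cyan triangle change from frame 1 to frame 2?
-3.2

Distance in frame 1: 10.8. Distance in frame 2: 7.6.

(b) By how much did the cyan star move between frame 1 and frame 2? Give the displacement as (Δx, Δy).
(-0.2, 2.4)

The cyan star was at (2.0, 6.2) in frame 1 and (1.8, 8.6) in frame 2.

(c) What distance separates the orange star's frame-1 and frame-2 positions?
1.2

The orange star moved from (5.9, 7.0) to (6.2, 8.2), a distance of √(0.3² + 1.2²) ≈ 1.2.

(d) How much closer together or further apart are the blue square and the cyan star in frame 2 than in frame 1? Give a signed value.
+3.5

Distance in frame 1: 3.4. Distance in frame 2: 6.9.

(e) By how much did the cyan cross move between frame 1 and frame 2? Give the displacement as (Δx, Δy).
(2.7, -3.1)

The cyan cross was at (8.1, 8.3) in frame 1 and (10.8, 5.2) in frame 2.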